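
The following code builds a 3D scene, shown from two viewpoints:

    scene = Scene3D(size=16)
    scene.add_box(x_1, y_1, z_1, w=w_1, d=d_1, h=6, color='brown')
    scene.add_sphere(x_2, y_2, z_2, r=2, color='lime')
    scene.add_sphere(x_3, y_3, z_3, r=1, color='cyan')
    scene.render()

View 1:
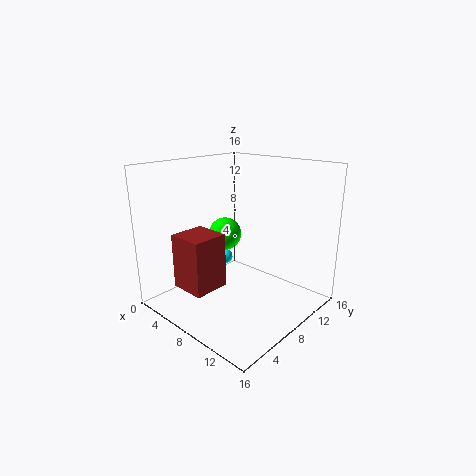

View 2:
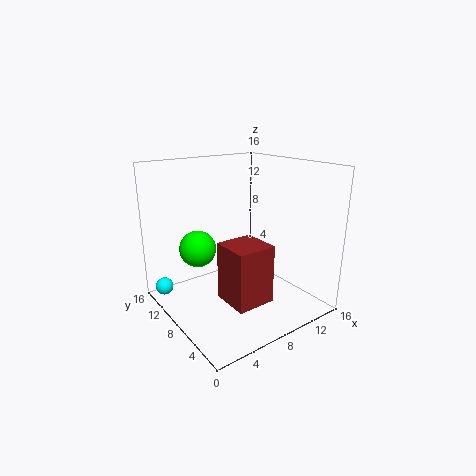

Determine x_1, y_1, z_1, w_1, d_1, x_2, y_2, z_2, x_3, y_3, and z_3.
x_1 = 4, y_1 = 2, z_1 = 3, w_1 = 4, d_1 = 4, x_2 = 4, y_2 = 10, z_2 = 7, x_3 = 1, y_3 = 13, z_3 = 2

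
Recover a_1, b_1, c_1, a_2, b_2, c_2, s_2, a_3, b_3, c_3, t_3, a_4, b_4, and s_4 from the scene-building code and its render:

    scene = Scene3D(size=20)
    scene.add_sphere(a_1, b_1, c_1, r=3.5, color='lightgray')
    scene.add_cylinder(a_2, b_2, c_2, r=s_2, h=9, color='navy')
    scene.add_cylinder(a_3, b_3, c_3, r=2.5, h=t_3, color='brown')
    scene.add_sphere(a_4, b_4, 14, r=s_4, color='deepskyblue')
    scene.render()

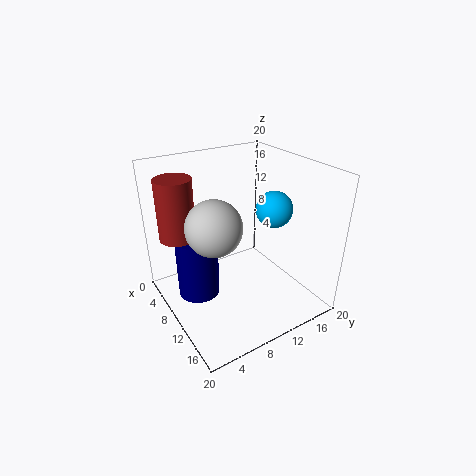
a_1 = 12.5, b_1 = 5, c_1 = 14, a_2 = 7, b_2 = 5, c_2 = 1, s_2 = 3, a_3 = 5.5, b_3 = 3, c_3 = 10, t_3 = 8.5, a_4 = 12, b_4 = 14.5, s_4 = 2.5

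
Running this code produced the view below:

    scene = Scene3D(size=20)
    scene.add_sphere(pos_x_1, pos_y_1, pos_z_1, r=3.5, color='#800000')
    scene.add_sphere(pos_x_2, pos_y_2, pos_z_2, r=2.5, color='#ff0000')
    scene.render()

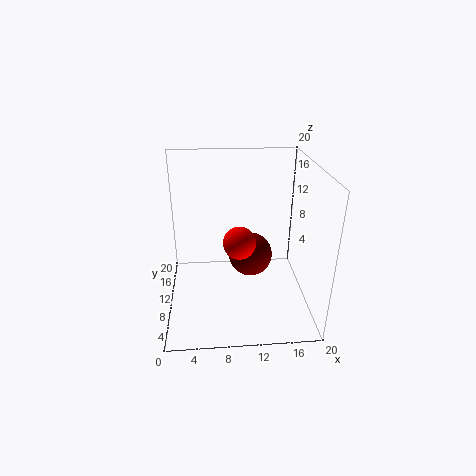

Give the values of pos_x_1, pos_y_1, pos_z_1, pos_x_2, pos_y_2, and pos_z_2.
pos_x_1 = 12.5; pos_y_1 = 15.5; pos_z_1 = 4; pos_x_2 = 10.5; pos_y_2 = 13; pos_z_2 = 7.5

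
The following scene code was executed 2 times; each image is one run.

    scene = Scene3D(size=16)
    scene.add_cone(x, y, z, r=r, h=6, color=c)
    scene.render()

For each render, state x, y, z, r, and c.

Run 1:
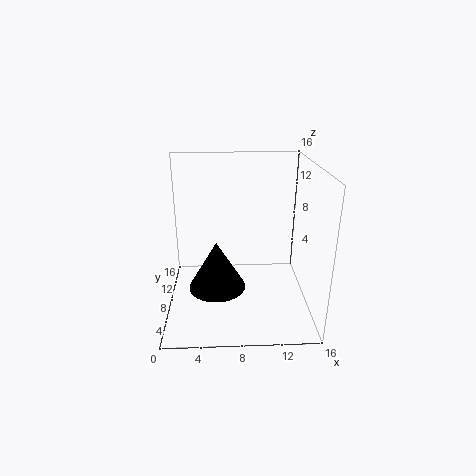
x = 5.5; y = 10; z = 0.5; r = 3.5; c = 'black'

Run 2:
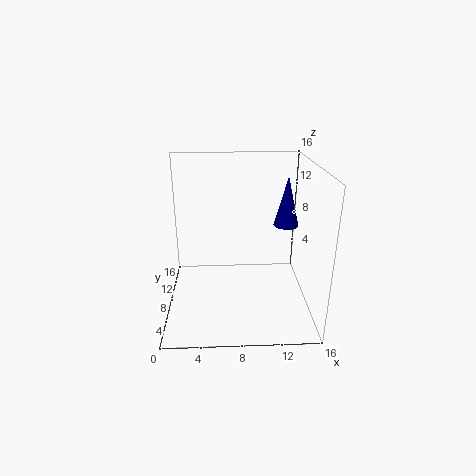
x = 14; y = 11.5; z = 8; r = 1.5; c = 'navy'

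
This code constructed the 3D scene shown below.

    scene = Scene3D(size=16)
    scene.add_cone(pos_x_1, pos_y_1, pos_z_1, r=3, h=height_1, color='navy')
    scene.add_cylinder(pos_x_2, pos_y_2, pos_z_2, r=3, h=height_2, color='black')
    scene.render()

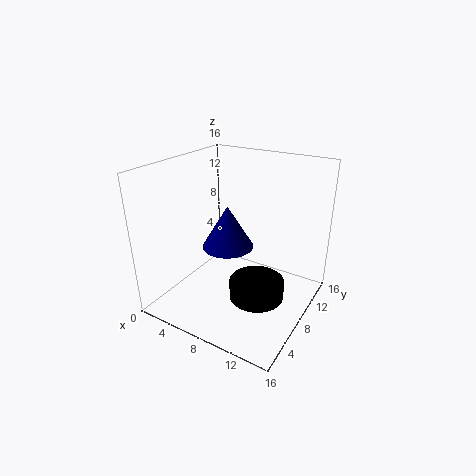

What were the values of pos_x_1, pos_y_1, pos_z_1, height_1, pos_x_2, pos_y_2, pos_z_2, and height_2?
pos_x_1 = 6
pos_y_1 = 9
pos_z_1 = 6
height_1 = 5
pos_x_2 = 11
pos_y_2 = 7
pos_z_2 = 2
height_2 = 2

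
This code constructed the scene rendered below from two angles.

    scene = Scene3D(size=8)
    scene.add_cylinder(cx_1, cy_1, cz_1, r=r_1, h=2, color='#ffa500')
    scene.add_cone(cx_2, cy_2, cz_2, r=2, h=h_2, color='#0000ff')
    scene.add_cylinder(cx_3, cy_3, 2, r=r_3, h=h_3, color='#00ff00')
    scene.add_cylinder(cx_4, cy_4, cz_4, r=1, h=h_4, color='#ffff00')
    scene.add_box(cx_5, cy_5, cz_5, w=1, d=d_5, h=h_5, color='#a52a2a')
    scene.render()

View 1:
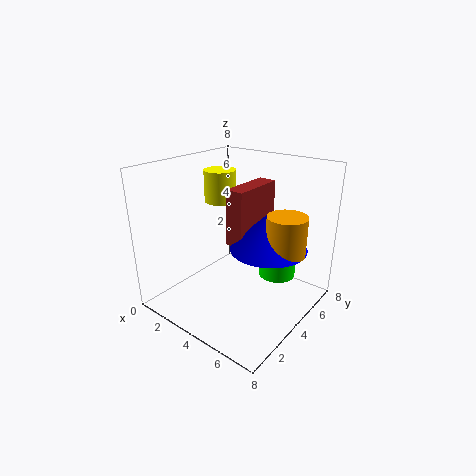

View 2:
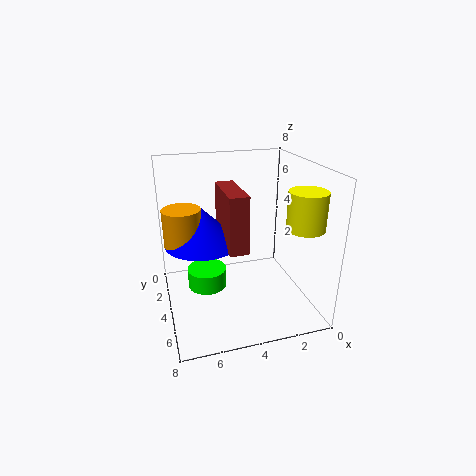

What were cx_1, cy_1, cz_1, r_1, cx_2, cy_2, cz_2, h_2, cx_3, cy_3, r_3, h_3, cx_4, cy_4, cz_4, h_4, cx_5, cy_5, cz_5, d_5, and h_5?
cx_1 = 7
cy_1 = 4
cz_1 = 4
r_1 = 1
cx_2 = 6
cy_2 = 4
cz_2 = 4
h_2 = 2
cx_3 = 6
cy_3 = 5
r_3 = 1
h_3 = 1
cx_4 = 1
cy_4 = 6
cz_4 = 5
h_4 = 2
cx_5 = 4
cy_5 = 3
cz_5 = 4
d_5 = 3
h_5 = 3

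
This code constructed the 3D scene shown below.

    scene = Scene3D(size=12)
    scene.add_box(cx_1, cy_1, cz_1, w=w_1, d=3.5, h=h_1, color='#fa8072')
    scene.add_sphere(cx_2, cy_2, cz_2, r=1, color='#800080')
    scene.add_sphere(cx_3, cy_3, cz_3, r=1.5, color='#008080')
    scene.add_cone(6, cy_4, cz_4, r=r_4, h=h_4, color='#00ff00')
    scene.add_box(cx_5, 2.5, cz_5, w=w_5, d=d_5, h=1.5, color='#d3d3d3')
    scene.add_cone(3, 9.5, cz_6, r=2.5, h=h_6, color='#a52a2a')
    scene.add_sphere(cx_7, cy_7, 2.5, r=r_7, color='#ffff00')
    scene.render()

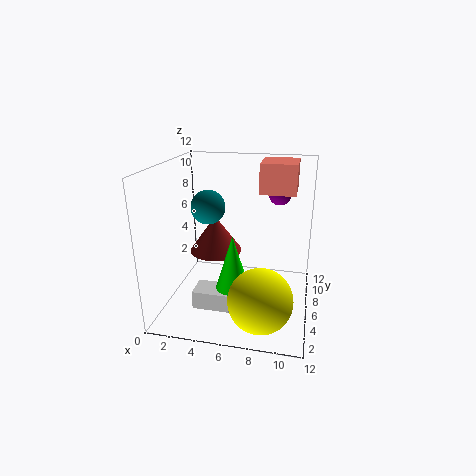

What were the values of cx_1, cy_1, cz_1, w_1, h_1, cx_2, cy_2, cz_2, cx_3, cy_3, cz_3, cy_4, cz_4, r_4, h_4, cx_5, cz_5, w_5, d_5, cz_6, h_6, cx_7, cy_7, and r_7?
cx_1 = 7.5, cy_1 = 7, cz_1 = 9.5, w_1 = 3, h_1 = 2.5, cx_2 = 9, cy_2 = 9.5, cz_2 = 9, cx_3 = 3, cy_3 = 7.5, cz_3 = 8, cy_4 = 4, cz_4 = 2, r_4 = 1.5, h_4 = 5, cx_5 = 3, cz_5 = 1, w_5 = 3, d_5 = 2, cz_6 = 3, h_6 = 3.5, cx_7 = 8.5, cy_7 = 2.5, r_7 = 2.5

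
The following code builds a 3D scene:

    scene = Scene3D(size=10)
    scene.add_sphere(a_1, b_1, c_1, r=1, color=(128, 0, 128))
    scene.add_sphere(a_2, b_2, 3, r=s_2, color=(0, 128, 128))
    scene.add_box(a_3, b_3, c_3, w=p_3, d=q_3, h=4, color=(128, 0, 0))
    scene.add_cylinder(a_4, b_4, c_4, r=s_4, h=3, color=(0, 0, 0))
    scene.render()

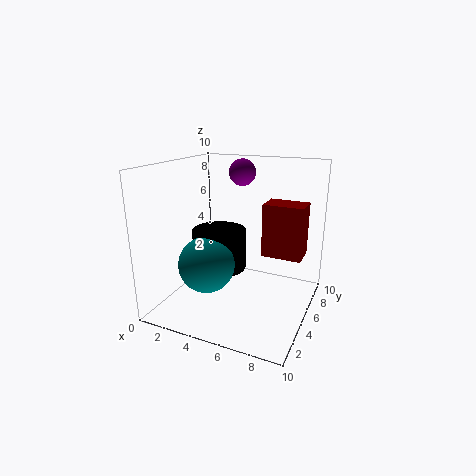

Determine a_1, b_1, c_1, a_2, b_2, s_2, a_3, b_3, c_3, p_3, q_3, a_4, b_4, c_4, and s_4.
a_1 = 4; b_1 = 8; c_1 = 9; a_2 = 3; b_2 = 4; s_2 = 2; a_3 = 6; b_3 = 7; c_3 = 3; p_3 = 3; q_3 = 2; a_4 = 3; b_4 = 6; c_4 = 2; s_4 = 2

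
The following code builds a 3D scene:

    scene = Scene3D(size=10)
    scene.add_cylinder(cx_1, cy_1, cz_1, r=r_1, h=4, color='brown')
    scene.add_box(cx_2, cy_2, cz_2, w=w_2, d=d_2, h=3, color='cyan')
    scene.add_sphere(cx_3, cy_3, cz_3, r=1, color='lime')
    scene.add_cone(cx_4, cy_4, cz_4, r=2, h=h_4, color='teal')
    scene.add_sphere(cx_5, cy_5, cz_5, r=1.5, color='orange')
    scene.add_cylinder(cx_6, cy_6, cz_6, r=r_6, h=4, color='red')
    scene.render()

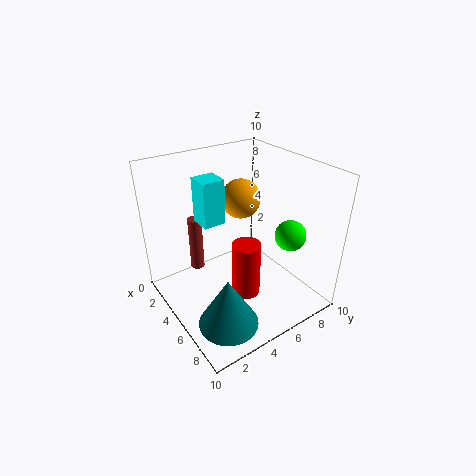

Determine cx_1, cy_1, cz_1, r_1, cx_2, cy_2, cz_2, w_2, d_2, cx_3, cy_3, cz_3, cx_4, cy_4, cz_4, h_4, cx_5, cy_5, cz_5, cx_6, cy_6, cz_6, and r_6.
cx_1 = 2.5, cy_1 = 3, cz_1 = 2, r_1 = 0.5, cx_2 = 3.5, cy_2 = 2.5, cz_2 = 6.5, w_2 = 1.5, d_2 = 1.5, cx_3 = 8, cy_3 = 7, cz_3 = 6, cx_4 = 7.5, cy_4 = 2.5, cz_4 = 0.5, h_4 = 3.5, cx_5 = 2.5, cy_5 = 7, cz_5 = 6.5, cx_6 = 6, cy_6 = 5, cz_6 = 1, r_6 = 1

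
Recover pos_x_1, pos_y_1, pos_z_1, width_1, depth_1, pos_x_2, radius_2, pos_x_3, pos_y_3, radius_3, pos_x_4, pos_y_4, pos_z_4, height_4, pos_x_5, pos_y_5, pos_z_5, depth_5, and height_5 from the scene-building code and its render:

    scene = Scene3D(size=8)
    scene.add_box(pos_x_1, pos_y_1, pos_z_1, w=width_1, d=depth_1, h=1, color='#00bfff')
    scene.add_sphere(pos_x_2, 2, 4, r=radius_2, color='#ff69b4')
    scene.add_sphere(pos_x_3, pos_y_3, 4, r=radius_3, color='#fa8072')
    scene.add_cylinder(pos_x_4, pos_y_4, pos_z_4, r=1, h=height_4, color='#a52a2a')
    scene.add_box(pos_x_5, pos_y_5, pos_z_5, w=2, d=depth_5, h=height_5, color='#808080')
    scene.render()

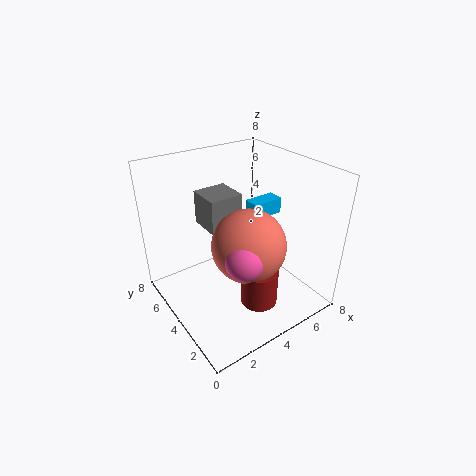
pos_x_1 = 6; pos_y_1 = 5; pos_z_1 = 4; width_1 = 2; depth_1 = 1; pos_x_2 = 3; radius_2 = 1; pos_x_3 = 4; pos_y_3 = 3; radius_3 = 2; pos_x_4 = 4; pos_y_4 = 2; pos_z_4 = 1; height_4 = 2; pos_x_5 = 3; pos_y_5 = 5; pos_z_5 = 4; depth_5 = 2; height_5 = 2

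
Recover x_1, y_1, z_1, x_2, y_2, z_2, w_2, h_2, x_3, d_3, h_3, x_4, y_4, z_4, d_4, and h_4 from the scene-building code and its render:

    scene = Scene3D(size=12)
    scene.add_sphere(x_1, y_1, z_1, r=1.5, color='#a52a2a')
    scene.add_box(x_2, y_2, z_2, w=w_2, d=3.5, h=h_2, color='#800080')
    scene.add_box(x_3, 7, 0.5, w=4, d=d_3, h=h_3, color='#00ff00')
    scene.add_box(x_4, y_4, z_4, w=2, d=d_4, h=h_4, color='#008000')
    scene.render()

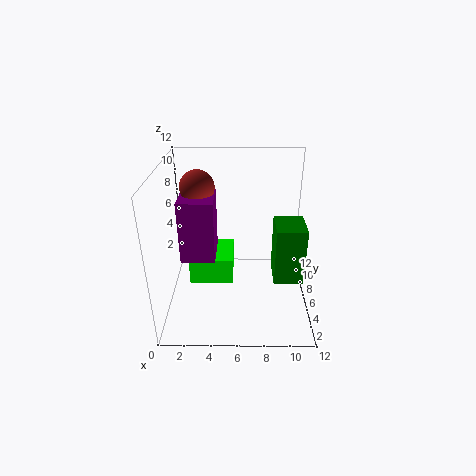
x_1 = 2.5; y_1 = 8.5; z_1 = 9.5; x_2 = 1; y_2 = 6; z_2 = 3.5; w_2 = 3; h_2 = 5.5; x_3 = 1.5; d_3 = 4; h_3 = 2.5; x_4 = 8.5; y_4 = 0.5; z_4 = 5.5; d_4 = 2.5; h_4 = 4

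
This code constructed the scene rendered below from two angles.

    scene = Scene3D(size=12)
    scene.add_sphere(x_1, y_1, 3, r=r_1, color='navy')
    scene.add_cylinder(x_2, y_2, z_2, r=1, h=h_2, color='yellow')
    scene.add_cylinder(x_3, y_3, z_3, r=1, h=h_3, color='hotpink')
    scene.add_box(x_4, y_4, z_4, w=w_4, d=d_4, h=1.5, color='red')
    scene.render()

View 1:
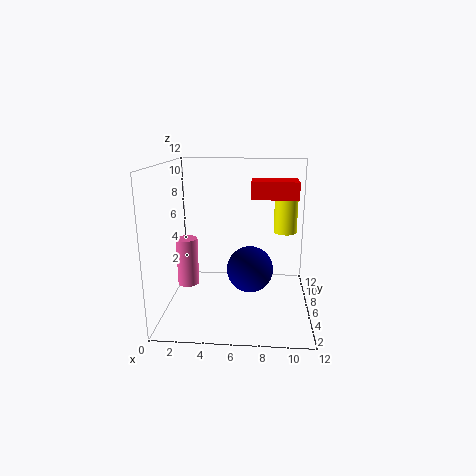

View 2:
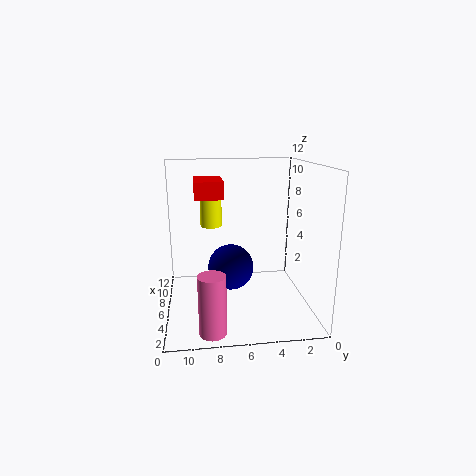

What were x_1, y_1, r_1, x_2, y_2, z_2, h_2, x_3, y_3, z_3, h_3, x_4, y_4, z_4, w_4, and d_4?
x_1 = 7; y_1 = 6.5; r_1 = 2; x_2 = 10; y_2 = 8; z_2 = 6; h_2 = 3; x_3 = 1; y_3 = 8.5; z_3 = 0.5; h_3 = 4.5; x_4 = 7; y_4 = 7; z_4 = 9; w_4 = 4; d_4 = 2.5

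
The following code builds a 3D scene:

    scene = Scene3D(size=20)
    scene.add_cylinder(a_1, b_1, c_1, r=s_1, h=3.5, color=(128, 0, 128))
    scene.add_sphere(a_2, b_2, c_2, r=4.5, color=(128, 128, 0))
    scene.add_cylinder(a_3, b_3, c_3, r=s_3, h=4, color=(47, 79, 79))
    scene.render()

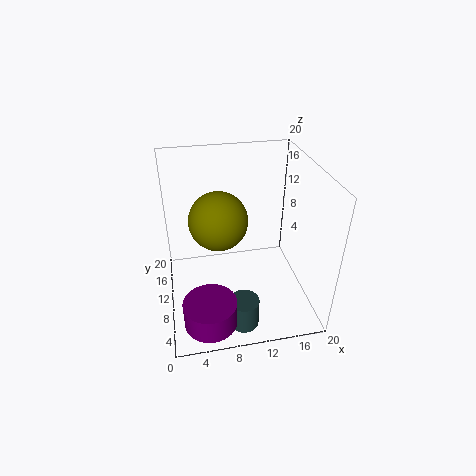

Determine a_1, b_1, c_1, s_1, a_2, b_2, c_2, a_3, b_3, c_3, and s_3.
a_1 = 5
b_1 = 3.5
c_1 = 1.5
s_1 = 3.5
a_2 = 8
b_2 = 15
c_2 = 10
a_3 = 9.5
b_3 = 3.5
c_3 = 0.5
s_3 = 2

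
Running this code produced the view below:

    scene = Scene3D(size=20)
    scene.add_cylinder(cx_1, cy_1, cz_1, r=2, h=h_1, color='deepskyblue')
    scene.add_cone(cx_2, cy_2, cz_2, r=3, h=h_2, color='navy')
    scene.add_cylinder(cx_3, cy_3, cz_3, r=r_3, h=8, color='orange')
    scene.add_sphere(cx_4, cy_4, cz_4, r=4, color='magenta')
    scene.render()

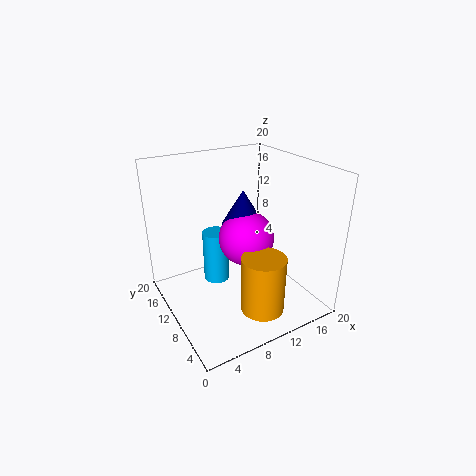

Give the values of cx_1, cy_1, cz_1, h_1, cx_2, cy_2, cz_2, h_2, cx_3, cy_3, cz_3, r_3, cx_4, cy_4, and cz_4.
cx_1 = 9; cy_1 = 15; cz_1 = 1; h_1 = 8; cx_2 = 12; cy_2 = 12; cz_2 = 11; h_2 = 5; cx_3 = 11; cy_3 = 5; cz_3 = 1; r_3 = 3; cx_4 = 12; cy_4 = 11; cz_4 = 9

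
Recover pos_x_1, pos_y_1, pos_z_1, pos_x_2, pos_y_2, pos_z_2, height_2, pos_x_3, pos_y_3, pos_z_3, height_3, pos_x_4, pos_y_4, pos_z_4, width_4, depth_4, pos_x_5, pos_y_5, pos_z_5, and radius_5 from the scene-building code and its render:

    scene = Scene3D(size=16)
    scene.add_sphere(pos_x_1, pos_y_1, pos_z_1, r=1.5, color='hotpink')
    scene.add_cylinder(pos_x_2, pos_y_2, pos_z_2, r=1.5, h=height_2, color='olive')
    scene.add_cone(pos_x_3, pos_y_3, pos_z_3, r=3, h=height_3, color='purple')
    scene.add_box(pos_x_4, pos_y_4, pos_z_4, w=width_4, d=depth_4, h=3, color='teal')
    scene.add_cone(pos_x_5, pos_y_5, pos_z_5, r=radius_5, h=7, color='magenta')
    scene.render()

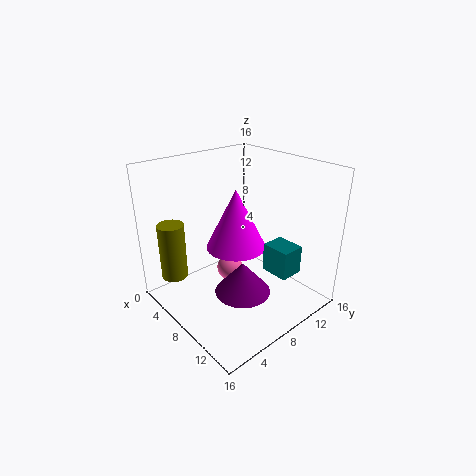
pos_x_1 = 6.5, pos_y_1 = 8, pos_z_1 = 3.5, pos_x_2 = 3, pos_y_2 = 2.5, pos_z_2 = 3, height_2 = 6.5, pos_x_3 = 10.5, pos_y_3 = 6.5, pos_z_3 = 3, height_3 = 3.5, pos_x_4 = 11.5, pos_y_4 = 8.5, pos_z_4 = 5.5, width_4 = 3, depth_4 = 2.5, pos_x_5 = 6.5, pos_y_5 = 9, pos_z_5 = 6, radius_5 = 3.5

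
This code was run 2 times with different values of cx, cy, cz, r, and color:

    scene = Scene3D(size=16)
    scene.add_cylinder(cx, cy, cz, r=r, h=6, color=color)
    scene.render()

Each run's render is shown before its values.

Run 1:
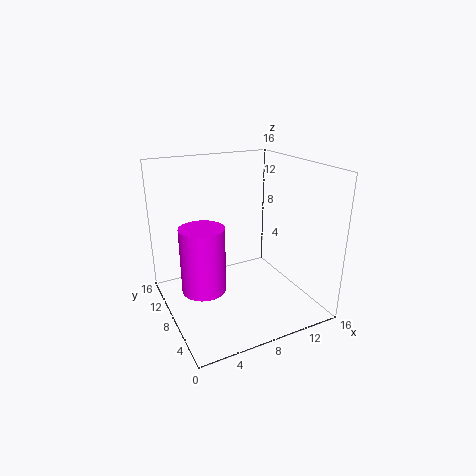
cx = 2; cy = 3; cz = 6; r = 2; color = 'magenta'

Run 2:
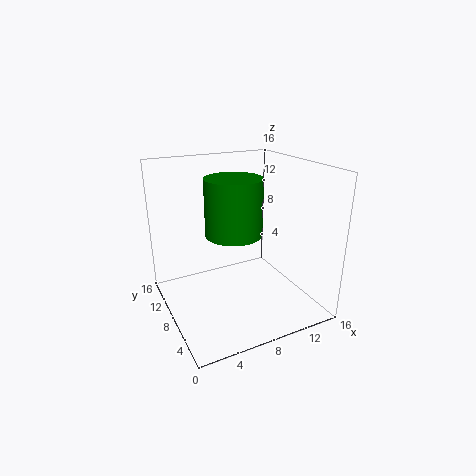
cx = 7; cy = 7; cz = 9; r = 3; color = 'green'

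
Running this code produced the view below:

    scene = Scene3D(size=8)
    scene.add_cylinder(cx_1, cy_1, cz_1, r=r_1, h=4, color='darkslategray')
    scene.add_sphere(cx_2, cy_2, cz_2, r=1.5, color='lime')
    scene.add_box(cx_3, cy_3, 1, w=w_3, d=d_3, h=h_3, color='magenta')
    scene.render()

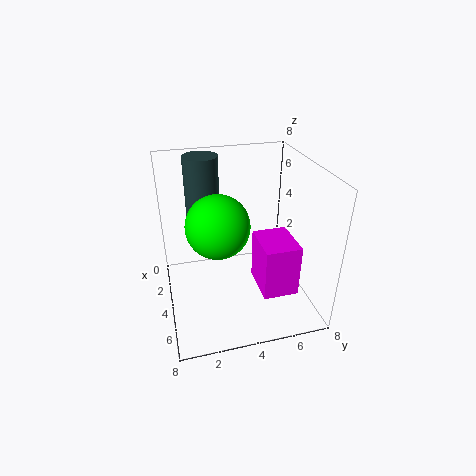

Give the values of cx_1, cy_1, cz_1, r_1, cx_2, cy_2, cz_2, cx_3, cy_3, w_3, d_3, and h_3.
cx_1 = 1.5
cy_1 = 2.5
cz_1 = 4
r_1 = 1
cx_2 = 6
cy_2 = 2.5
cz_2 = 6
cx_3 = 3.5
cy_3 = 5
w_3 = 2.5
d_3 = 2
h_3 = 3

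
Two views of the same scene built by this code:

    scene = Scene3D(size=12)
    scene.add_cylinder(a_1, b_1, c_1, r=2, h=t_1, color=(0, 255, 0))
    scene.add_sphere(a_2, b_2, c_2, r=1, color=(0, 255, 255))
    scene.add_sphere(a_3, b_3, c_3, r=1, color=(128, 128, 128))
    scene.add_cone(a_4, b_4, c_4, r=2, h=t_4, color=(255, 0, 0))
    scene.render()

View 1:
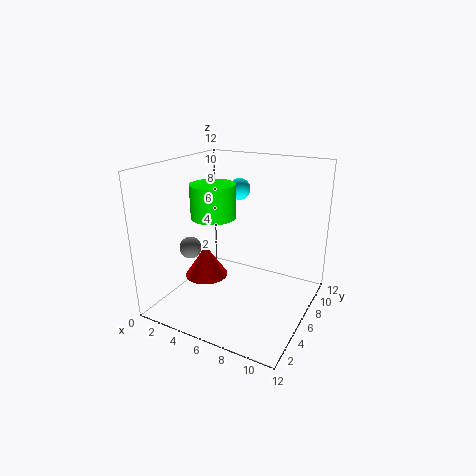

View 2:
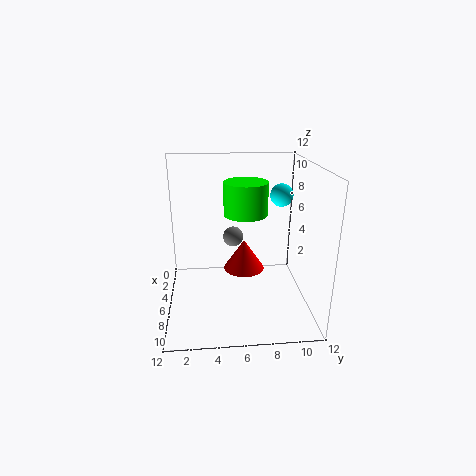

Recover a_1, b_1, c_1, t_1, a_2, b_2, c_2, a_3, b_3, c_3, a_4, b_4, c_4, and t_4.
a_1 = 3, b_1 = 7, c_1 = 7, t_1 = 3, a_2 = 4, b_2 = 10, c_2 = 9, a_3 = 1, b_3 = 6, c_3 = 4, a_4 = 2, b_4 = 7, c_4 = 1, t_4 = 3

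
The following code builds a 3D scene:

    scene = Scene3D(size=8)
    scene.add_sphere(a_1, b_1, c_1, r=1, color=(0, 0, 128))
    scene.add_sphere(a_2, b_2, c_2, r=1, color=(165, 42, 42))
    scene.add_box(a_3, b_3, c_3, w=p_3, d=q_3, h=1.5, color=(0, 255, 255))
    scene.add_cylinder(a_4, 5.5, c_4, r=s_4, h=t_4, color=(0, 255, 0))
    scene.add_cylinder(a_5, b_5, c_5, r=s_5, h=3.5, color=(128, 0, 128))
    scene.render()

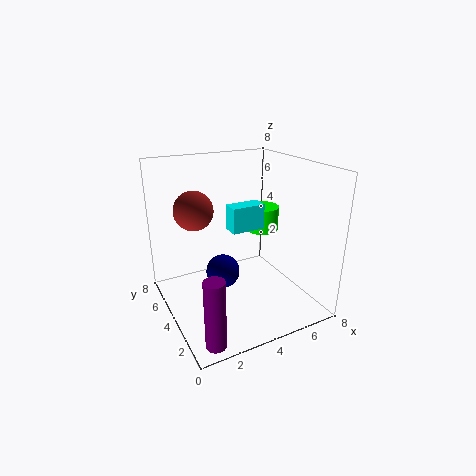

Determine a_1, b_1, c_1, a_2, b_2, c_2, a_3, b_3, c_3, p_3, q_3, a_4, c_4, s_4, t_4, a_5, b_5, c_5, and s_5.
a_1 = 3.5; b_1 = 5; c_1 = 1.5; a_2 = 1.5; b_2 = 4; c_2 = 6; a_3 = 4; b_3 = 4.5; c_3 = 4; p_3 = 2; q_3 = 1; a_4 = 6.5; c_4 = 3.5; s_4 = 1; t_4 = 1.5; a_5 = 1; b_5 = 0.5; c_5 = 0.5; s_5 = 0.5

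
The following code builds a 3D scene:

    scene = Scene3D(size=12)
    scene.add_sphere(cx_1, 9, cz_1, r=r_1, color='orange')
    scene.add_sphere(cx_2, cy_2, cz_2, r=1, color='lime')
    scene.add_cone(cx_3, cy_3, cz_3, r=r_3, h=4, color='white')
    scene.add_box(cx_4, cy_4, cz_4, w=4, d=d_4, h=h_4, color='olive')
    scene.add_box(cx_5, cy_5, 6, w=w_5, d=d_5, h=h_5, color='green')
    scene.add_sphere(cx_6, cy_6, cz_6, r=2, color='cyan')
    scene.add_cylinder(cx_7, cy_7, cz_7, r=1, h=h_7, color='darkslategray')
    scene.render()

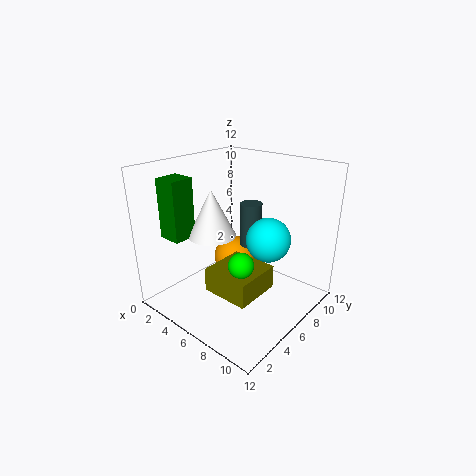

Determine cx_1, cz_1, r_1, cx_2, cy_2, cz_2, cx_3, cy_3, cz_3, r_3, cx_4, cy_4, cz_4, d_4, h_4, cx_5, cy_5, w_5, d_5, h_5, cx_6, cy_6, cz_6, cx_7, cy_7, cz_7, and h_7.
cx_1 = 3, cz_1 = 2, r_1 = 2, cx_2 = 8, cy_2 = 4, cz_2 = 5, cx_3 = 4, cy_3 = 5, cz_3 = 6, r_3 = 2, cx_4 = 5, cy_4 = 3, cz_4 = 2, d_4 = 4, h_4 = 2, cx_5 = 1, cy_5 = 2, w_5 = 2, d_5 = 2, h_5 = 5, cx_6 = 7, cy_6 = 9, cz_6 = 5, cx_7 = 5, cy_7 = 9, cz_7 = 4, h_7 = 4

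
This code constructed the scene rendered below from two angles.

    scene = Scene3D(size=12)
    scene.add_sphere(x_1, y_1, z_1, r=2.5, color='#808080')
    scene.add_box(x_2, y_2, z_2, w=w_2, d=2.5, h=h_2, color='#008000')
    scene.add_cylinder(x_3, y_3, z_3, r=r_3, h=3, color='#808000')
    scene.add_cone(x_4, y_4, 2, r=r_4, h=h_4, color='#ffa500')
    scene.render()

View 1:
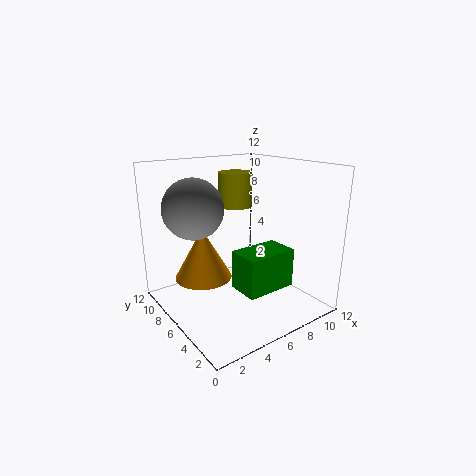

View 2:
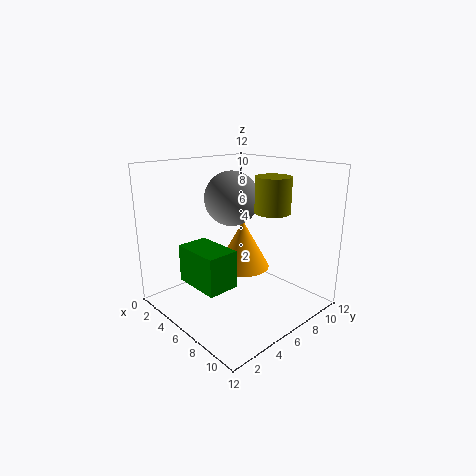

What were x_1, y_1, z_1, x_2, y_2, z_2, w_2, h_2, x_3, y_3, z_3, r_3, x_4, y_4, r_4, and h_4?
x_1 = 3, y_1 = 8, z_1 = 8.5, x_2 = 4, y_2 = 1.5, z_2 = 3, w_2 = 4, h_2 = 3, x_3 = 7.5, y_3 = 8.5, z_3 = 8, r_3 = 1.5, x_4 = 4, y_4 = 8.5, r_4 = 2.5, h_4 = 4.5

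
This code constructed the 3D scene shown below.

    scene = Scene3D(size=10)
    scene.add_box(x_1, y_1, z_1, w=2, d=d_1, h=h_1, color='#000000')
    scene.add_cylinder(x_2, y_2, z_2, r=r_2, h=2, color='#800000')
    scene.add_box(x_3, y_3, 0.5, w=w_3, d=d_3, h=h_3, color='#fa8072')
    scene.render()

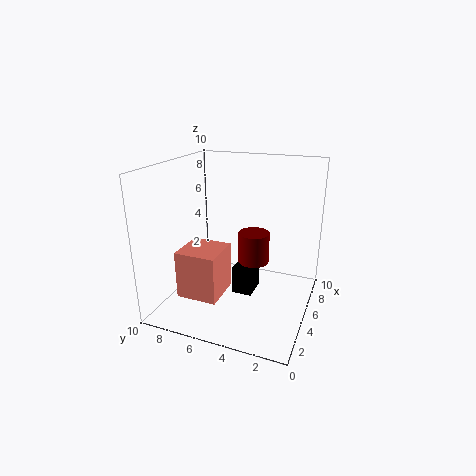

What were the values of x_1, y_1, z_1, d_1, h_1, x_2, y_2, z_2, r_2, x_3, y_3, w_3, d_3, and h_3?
x_1 = 5, y_1 = 4, z_1 = 0.5, d_1 = 1.5, h_1 = 2, x_2 = 4, y_2 = 3.5, z_2 = 4, r_2 = 1, x_3 = 3, y_3 = 6, w_3 = 3, d_3 = 3, h_3 = 3.5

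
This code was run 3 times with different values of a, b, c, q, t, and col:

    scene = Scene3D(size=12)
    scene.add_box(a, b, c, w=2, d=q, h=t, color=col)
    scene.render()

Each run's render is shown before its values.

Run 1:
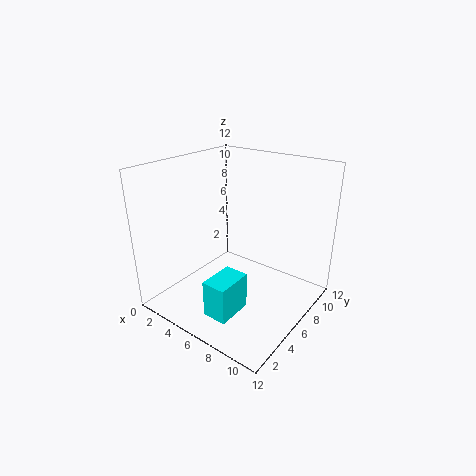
a = 6, b = 1.5, c = 1, q = 3, t = 3, col = 'cyan'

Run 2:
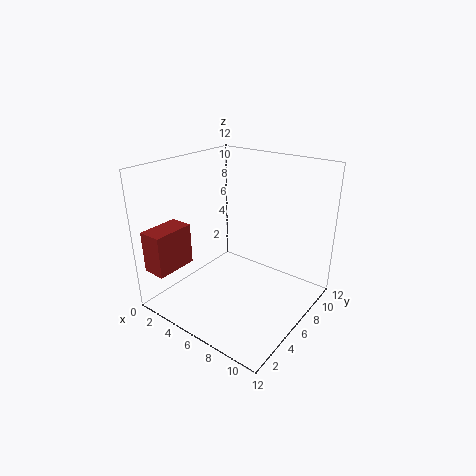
a = 0.5, b = 0.5, c = 3.5, q = 3.5, t = 3.5, col = 'brown'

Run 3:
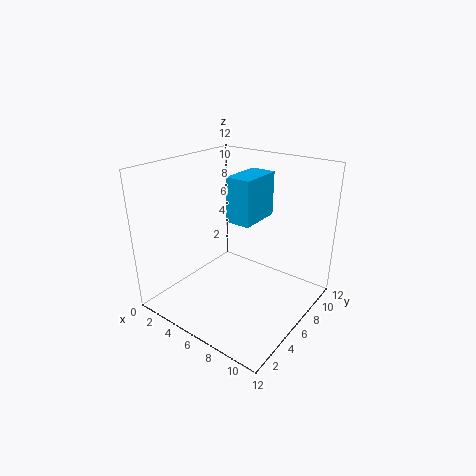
a = 6, b = 4.5, c = 8, q = 3.5, t = 3.5, col = 'deepskyblue'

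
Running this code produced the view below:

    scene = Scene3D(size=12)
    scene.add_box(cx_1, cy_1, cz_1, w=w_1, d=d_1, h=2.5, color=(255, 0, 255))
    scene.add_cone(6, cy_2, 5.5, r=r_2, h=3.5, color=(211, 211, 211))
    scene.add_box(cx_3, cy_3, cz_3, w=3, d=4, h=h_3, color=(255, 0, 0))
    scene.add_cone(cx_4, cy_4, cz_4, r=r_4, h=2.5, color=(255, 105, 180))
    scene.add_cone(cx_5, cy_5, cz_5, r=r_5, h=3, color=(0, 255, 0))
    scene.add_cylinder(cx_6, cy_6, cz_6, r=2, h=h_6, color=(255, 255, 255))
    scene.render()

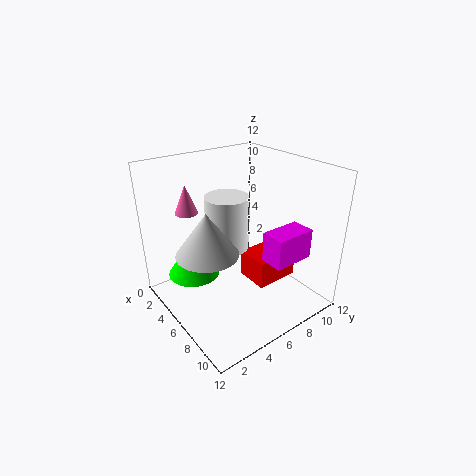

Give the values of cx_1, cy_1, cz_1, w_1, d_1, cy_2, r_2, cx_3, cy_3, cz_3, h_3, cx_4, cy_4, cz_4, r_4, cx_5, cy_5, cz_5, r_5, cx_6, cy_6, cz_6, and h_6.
cx_1 = 8, cy_1 = 7, cz_1 = 4.5, w_1 = 2, d_1 = 3.5, cy_2 = 3, r_2 = 2.5, cx_3 = 4.5, cy_3 = 7.5, cz_3 = 1, h_3 = 2.5, cx_4 = 2, cy_4 = 3.5, cz_4 = 7.5, r_4 = 1, cx_5 = 5.5, cy_5 = 2, cz_5 = 4, r_5 = 2, cx_6 = 3, cy_6 = 7, cz_6 = 3.5, h_6 = 5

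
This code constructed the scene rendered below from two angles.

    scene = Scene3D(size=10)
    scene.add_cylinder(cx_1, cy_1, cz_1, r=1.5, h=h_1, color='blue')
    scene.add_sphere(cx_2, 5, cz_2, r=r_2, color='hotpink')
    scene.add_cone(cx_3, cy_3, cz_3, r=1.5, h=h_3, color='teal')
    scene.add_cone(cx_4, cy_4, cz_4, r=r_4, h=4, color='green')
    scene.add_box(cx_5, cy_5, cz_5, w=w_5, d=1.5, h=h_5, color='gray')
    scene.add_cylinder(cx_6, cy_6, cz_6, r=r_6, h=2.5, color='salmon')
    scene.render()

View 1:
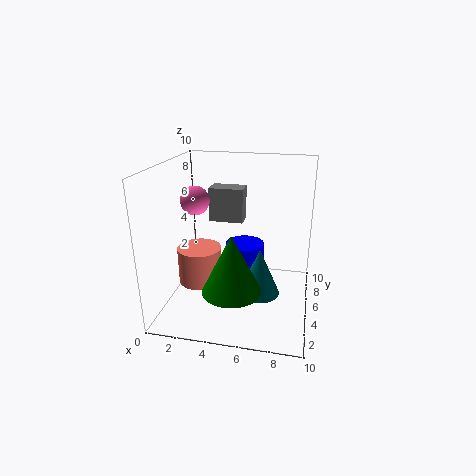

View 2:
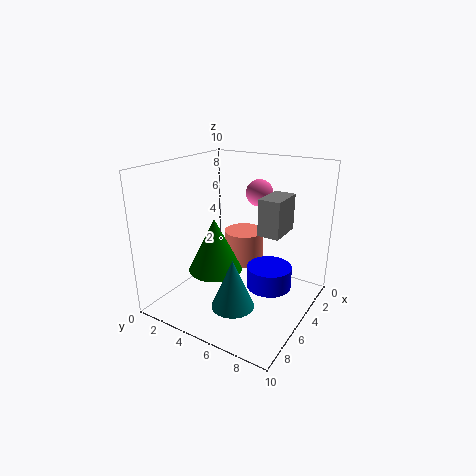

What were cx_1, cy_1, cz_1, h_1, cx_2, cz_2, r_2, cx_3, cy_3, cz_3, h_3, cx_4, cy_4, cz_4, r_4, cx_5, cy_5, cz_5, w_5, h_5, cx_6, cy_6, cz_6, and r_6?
cx_1 = 5; cy_1 = 7.5; cz_1 = 2; h_1 = 1.5; cx_2 = 2; cz_2 = 7.5; r_2 = 1; cx_3 = 6.5; cy_3 = 5.5; cz_3 = 0.5; h_3 = 3.5; cx_4 = 5; cy_4 = 3; cz_4 = 2; r_4 = 2; cx_5 = 2.5; cy_5 = 6.5; cz_5 = 5.5; w_5 = 2.5; h_5 = 2.5; cx_6 = 2.5; cy_6 = 4; cz_6 = 2; r_6 = 1.5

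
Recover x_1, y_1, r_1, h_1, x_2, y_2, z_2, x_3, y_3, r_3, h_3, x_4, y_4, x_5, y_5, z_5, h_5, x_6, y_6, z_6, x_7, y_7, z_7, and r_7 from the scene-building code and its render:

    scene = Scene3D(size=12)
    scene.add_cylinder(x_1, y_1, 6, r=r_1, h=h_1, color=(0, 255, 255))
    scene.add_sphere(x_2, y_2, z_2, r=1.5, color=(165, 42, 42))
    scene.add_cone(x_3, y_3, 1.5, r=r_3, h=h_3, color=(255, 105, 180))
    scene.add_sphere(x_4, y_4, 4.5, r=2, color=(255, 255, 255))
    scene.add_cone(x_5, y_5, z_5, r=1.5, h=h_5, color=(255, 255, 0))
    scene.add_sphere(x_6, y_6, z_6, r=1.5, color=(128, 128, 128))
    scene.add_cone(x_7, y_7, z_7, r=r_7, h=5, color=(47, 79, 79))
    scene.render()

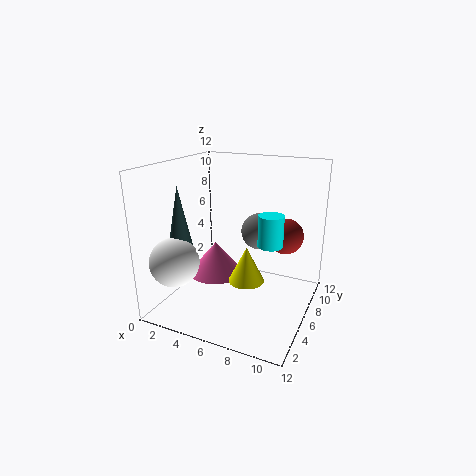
x_1 = 9, y_1 = 5.5, r_1 = 1, h_1 = 2.5, x_2 = 9.5, y_2 = 8, z_2 = 6, x_3 = 3, y_3 = 7.5, r_3 = 2.5, h_3 = 3, x_4 = 2, y_4 = 2.5, x_5 = 7, y_5 = 5.5, z_5 = 2.5, h_5 = 3, x_6 = 7.5, y_6 = 7, z_6 = 6.5, x_7 = 2, y_7 = 3.5, z_7 = 5.5, r_7 = 1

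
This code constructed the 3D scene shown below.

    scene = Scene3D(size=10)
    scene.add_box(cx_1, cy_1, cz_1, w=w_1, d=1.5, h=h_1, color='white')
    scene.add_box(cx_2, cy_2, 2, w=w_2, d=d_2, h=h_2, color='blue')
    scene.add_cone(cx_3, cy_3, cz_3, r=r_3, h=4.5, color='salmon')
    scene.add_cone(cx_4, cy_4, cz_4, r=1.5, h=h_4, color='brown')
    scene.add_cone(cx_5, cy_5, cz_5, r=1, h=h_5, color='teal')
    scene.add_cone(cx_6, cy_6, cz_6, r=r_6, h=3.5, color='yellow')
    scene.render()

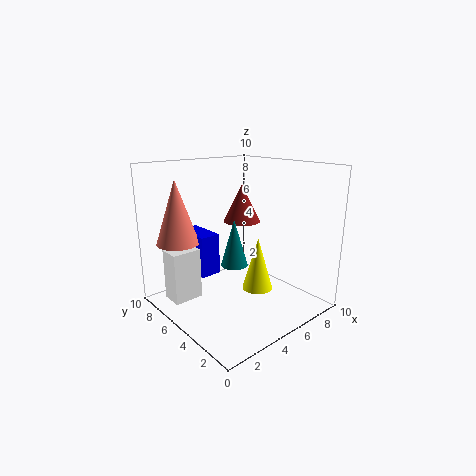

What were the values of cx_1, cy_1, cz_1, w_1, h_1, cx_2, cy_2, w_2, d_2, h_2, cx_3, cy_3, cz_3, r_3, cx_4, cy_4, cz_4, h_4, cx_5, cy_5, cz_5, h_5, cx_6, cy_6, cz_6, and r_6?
cx_1 = 0.5; cy_1 = 6; cz_1 = 1; w_1 = 2; h_1 = 3.5; cx_2 = 3; cy_2 = 6.5; w_2 = 1.5; d_2 = 3; h_2 = 3; cx_3 = 2; cy_3 = 8; cz_3 = 4.5; r_3 = 1.5; cx_4 = 8; cy_4 = 8; cz_4 = 5; h_4 = 3; cx_5 = 5.5; cy_5 = 6; cz_5 = 2.5; h_5 = 3.5; cx_6 = 5; cy_6 = 3; cz_6 = 2; r_6 = 1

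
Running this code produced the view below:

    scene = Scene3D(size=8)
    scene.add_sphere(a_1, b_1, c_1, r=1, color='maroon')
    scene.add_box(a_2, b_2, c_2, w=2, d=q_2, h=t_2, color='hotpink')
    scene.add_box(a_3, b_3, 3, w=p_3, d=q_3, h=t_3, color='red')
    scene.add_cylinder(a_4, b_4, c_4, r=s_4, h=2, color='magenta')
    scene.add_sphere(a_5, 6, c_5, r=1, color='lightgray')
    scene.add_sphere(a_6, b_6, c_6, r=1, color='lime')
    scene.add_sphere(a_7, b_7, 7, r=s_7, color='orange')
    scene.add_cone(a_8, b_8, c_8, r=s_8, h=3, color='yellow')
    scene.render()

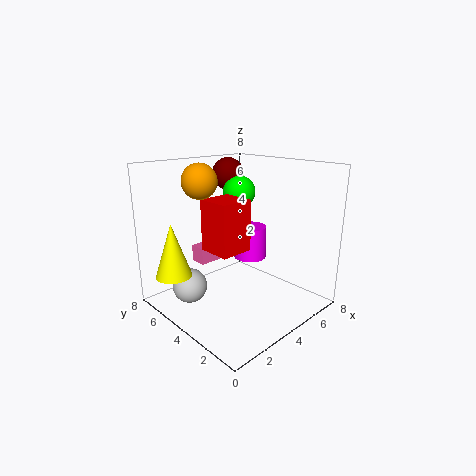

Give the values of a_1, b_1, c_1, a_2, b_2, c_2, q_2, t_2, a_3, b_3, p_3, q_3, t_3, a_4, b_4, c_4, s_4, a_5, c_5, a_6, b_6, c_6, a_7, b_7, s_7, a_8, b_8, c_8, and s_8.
a_1 = 6; b_1 = 7; c_1 = 7; a_2 = 3; b_2 = 6; c_2 = 2; q_2 = 1; t_2 = 1; a_3 = 3; b_3 = 4; p_3 = 2; q_3 = 2; t_3 = 3; a_4 = 6; b_4 = 5; c_4 = 2; s_4 = 1; a_5 = 2; c_5 = 1; a_6 = 6; b_6 = 6; c_6 = 6; a_7 = 3; b_7 = 6; s_7 = 1; a_8 = 1; b_8 = 6; c_8 = 2; s_8 = 1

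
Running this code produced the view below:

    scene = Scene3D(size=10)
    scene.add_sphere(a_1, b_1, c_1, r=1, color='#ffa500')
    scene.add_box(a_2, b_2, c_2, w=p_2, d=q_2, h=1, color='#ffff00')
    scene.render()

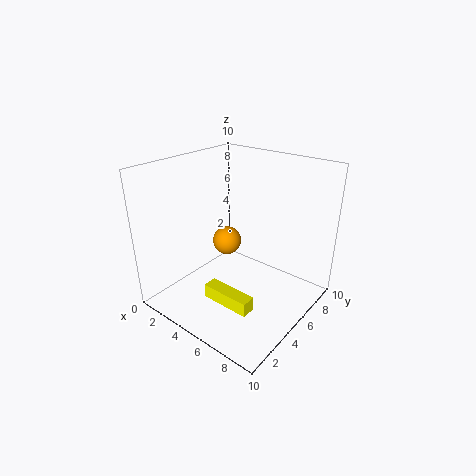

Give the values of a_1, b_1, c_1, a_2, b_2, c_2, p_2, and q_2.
a_1 = 4; b_1 = 5; c_1 = 4.5; a_2 = 4; b_2 = 2.5; c_2 = 1; p_2 = 3.5; q_2 = 1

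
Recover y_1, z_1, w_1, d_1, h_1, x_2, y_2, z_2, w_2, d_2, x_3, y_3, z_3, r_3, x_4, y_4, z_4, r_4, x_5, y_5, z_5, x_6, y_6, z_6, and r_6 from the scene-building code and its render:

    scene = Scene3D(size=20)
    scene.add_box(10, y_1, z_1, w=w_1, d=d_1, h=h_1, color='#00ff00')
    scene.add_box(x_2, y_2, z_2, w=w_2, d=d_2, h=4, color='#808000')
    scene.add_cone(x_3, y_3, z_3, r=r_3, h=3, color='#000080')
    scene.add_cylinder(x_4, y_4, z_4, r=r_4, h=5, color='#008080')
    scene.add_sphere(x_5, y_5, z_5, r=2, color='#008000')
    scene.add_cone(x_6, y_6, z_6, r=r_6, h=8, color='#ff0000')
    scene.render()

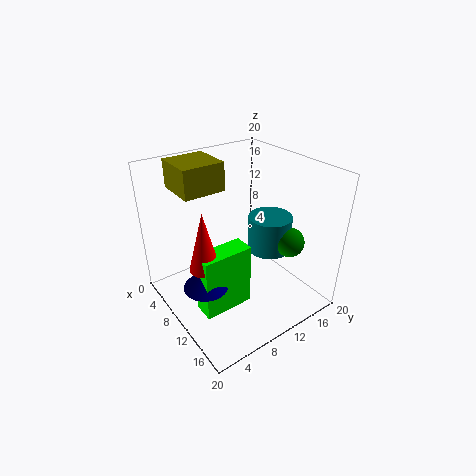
y_1 = 3, z_1 = 1, w_1 = 3, d_1 = 7, h_1 = 9, x_2 = 1, y_2 = 4, z_2 = 16, w_2 = 6, d_2 = 6, x_3 = 11, y_3 = 4, z_3 = 5, r_3 = 3, x_4 = 12, y_4 = 14, z_4 = 8, r_4 = 3, x_5 = 15, y_5 = 15, z_5 = 10, x_6 = 11, y_6 = 4, z_6 = 8, r_6 = 2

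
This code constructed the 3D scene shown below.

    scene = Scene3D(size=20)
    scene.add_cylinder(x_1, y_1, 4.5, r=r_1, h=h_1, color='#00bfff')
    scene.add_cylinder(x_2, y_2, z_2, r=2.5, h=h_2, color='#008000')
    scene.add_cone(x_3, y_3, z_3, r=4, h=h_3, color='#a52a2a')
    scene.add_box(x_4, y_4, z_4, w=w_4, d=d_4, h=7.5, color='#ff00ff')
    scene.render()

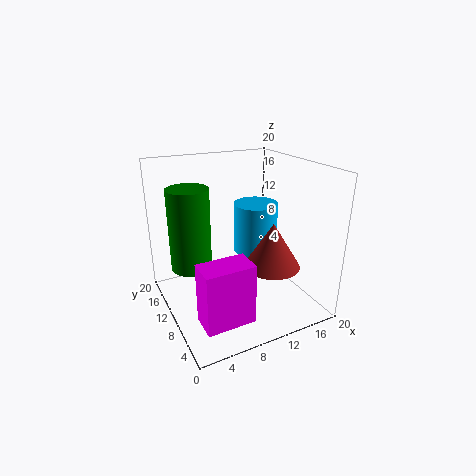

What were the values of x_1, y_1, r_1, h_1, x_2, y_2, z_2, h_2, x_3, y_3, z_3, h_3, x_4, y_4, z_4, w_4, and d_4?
x_1 = 16; y_1 = 15.5; r_1 = 3.5; h_1 = 8; x_2 = 2.5; y_2 = 8; z_2 = 8.5; h_2 = 10; x_3 = 14.5; y_3 = 8; z_3 = 5.5; h_3 = 6.5; x_4 = 1.5; y_4 = 0.5; z_4 = 3.5; w_4 = 6; d_4 = 3.5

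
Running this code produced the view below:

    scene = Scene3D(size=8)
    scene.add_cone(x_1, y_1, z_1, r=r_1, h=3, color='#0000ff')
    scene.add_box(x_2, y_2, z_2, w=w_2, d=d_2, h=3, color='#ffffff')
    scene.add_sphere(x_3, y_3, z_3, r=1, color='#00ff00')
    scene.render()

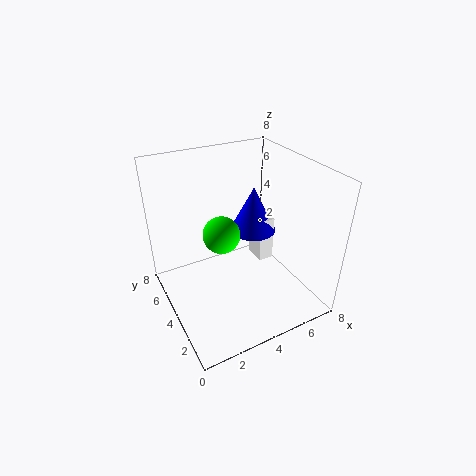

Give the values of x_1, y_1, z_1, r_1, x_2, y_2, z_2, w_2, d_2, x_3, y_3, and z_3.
x_1 = 6.5, y_1 = 6.5, z_1 = 2.5, r_1 = 1.5, x_2 = 6.5, y_2 = 5.5, z_2 = 0.5, w_2 = 1, d_2 = 1.5, x_3 = 3, y_3 = 4, z_3 = 4.5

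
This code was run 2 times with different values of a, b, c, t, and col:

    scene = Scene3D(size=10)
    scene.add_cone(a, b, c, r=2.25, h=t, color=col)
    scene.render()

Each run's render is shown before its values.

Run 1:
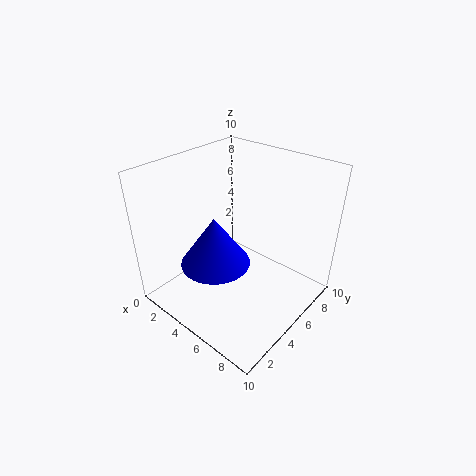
a = 5
b = 2.75
c = 4.25
t = 3.25
col = 'blue'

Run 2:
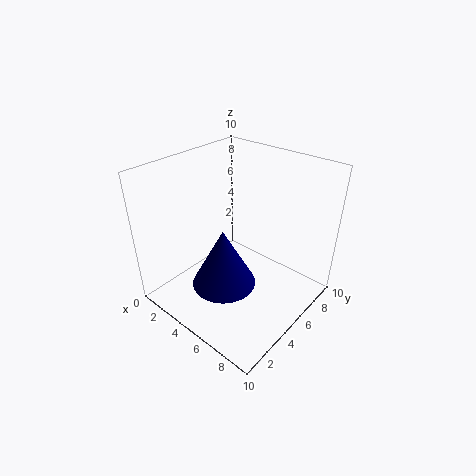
a = 4.75
b = 3.75
c = 1.75
t = 4.25
col = 'navy'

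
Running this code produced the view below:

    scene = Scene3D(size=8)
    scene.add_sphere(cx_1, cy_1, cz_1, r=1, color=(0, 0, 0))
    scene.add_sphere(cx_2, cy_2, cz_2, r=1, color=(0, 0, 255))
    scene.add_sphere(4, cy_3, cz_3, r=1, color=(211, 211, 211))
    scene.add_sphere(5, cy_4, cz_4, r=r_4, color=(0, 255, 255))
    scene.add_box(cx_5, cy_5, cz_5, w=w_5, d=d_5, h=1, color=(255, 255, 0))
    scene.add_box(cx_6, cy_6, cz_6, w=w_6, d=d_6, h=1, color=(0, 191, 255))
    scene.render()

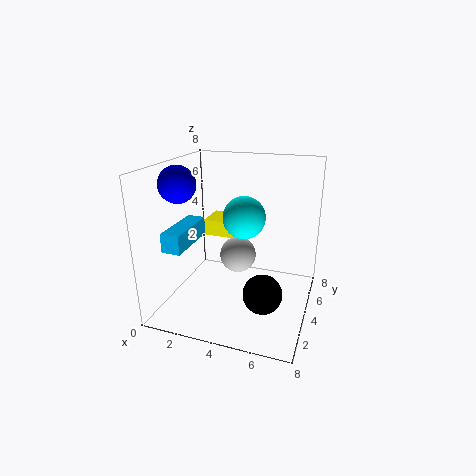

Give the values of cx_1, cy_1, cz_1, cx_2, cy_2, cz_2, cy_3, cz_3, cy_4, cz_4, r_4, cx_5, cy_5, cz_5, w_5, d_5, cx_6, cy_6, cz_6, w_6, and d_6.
cx_1 = 6, cy_1 = 2, cz_1 = 2, cx_2 = 1, cy_2 = 3, cz_2 = 7, cy_3 = 4, cz_3 = 3, cy_4 = 2, cz_4 = 6, r_4 = 1, cx_5 = 1, cy_5 = 6, cz_5 = 3, w_5 = 2, d_5 = 2, cx_6 = 1, cy_6 = 1, cz_6 = 4, w_6 = 1, d_6 = 3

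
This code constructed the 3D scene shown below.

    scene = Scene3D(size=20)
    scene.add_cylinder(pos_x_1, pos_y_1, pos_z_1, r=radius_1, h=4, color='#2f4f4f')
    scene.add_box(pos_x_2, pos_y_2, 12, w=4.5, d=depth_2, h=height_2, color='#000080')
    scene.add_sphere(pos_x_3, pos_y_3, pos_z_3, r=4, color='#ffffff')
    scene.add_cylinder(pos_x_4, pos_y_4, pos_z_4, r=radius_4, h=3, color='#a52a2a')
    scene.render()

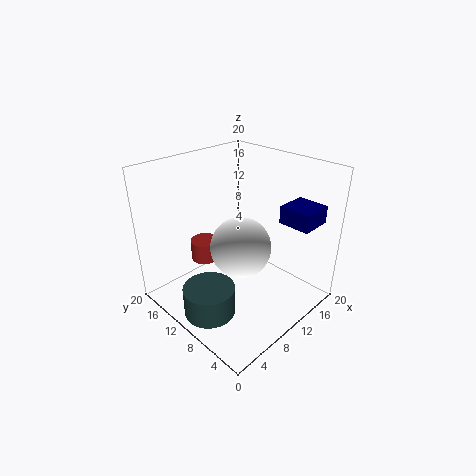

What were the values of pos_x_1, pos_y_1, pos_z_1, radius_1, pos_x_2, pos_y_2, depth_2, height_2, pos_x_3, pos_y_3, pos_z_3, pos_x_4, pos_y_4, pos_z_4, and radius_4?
pos_x_1 = 4; pos_y_1 = 9.5; pos_z_1 = 1; radius_1 = 3.5; pos_x_2 = 14.5; pos_y_2 = 2; depth_2 = 4.5; height_2 = 2.5; pos_x_3 = 8.5; pos_y_3 = 8; pos_z_3 = 10; pos_x_4 = 8; pos_y_4 = 15; pos_z_4 = 5.5; radius_4 = 2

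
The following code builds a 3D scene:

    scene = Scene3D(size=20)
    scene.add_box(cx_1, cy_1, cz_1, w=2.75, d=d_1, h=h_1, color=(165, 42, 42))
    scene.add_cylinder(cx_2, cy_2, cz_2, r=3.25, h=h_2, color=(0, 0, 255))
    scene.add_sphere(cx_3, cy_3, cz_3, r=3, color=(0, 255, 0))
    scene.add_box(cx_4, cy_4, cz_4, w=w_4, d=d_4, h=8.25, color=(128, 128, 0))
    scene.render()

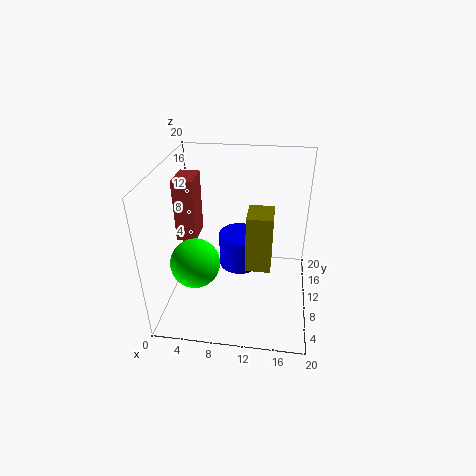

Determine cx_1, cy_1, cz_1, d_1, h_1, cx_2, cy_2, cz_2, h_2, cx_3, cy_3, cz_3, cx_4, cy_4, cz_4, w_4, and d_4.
cx_1 = 1.5
cy_1 = 9
cz_1 = 9.5
d_1 = 4.25
h_1 = 8.75
cx_2 = 9.5
cy_2 = 15.25
cz_2 = 2
h_2 = 5.5
cx_3 = 5.75
cy_3 = 3.25
cz_3 = 10.25
cx_4 = 11.25
cy_4 = 8.25
cz_4 = 5.75
w_4 = 3.5
d_4 = 4.25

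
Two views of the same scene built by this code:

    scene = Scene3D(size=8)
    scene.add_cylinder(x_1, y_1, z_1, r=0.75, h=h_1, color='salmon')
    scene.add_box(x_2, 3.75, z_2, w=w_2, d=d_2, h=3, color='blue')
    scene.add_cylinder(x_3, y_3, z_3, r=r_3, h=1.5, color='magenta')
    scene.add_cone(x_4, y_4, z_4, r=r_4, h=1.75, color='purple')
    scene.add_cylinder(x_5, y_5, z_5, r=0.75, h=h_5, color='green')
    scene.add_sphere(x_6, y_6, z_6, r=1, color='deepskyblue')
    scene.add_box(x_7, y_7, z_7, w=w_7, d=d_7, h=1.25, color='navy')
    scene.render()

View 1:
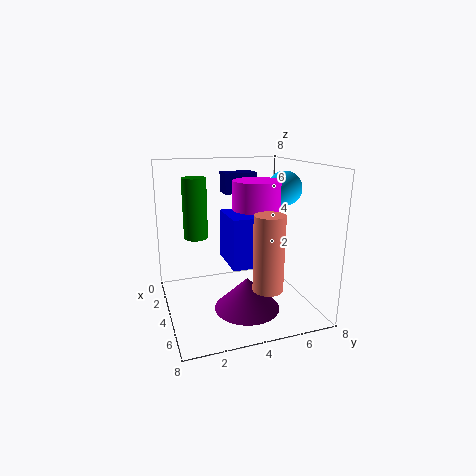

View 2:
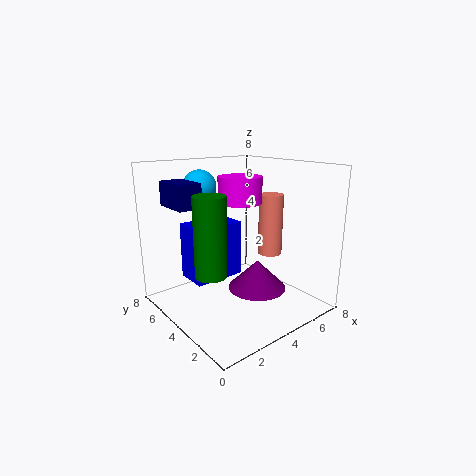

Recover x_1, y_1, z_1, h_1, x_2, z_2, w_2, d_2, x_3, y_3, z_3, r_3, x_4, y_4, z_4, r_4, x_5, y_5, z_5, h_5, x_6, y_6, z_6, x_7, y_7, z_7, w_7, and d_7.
x_1 = 7, y_1 = 4.5, z_1 = 2.25, h_1 = 3.75, x_2 = 1.25, z_2 = 2, w_2 = 2.75, d_2 = 1.75, x_3 = 4.75, y_3 = 4.75, z_3 = 5.75, r_3 = 1.25, x_4 = 5.5, y_4 = 4, z_4 = 0.5, r_4 = 1.75, x_5 = 1, y_5 = 2.25, z_5 = 3.25, h_5 = 3.75, x_6 = 3.5, y_6 = 7, z_6 = 6.5, x_7 = 0.5, y_7 = 4, z_7 = 6, w_7 = 1.25, d_7 = 2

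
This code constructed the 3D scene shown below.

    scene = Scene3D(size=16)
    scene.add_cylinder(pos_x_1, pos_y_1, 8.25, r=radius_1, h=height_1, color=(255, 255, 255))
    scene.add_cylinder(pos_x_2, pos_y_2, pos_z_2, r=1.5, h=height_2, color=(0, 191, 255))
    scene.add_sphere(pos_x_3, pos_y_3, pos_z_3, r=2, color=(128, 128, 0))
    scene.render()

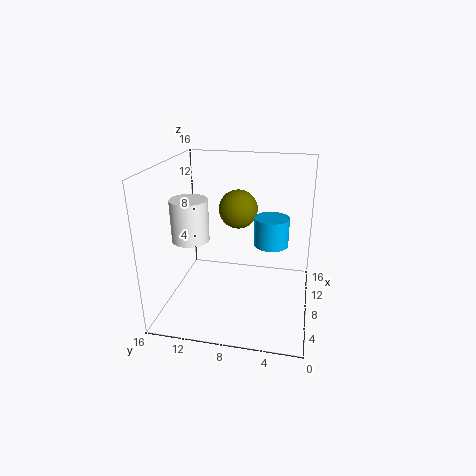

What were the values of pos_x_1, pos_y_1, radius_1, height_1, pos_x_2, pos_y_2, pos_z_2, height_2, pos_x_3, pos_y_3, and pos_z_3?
pos_x_1 = 6; pos_y_1 = 12.75; radius_1 = 2; height_1 = 4.5; pos_x_2 = 2; pos_y_2 = 3.75; pos_z_2 = 10.5; height_2 = 2.5; pos_x_3 = 7; pos_y_3 = 7.75; pos_z_3 = 11.75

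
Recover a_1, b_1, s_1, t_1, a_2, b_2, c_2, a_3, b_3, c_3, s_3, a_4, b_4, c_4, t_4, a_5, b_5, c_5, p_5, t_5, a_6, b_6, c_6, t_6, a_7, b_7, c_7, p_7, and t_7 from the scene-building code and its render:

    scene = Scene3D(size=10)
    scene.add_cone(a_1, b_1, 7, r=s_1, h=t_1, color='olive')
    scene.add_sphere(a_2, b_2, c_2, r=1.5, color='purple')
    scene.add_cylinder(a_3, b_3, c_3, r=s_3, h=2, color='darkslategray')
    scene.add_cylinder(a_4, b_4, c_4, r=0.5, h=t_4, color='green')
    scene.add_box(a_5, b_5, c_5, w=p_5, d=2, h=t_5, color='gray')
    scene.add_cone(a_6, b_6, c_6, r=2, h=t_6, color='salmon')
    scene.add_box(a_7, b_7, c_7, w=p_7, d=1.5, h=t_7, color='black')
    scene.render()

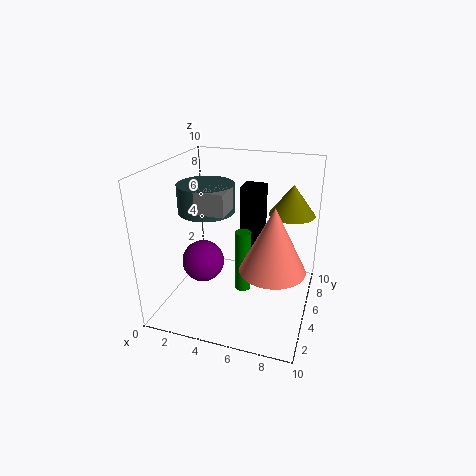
a_1 = 8.5, b_1 = 5.5, s_1 = 1.5, t_1 = 2, a_2 = 2.5, b_2 = 4.5, c_2 = 3, a_3 = 2.5, b_3 = 5.5, c_3 = 6.5, s_3 = 2, a_4 = 6, b_4 = 3, c_4 = 2.5, t_4 = 4, a_5 = 2.5, b_5 = 3.5, c_5 = 7, p_5 = 2, t_5 = 1.5, a_6 = 8, b_6 = 2.5, c_6 = 4.5, t_6 = 4, a_7 = 5, b_7 = 5.5, c_7 = 4, p_7 = 1.5, t_7 = 4.5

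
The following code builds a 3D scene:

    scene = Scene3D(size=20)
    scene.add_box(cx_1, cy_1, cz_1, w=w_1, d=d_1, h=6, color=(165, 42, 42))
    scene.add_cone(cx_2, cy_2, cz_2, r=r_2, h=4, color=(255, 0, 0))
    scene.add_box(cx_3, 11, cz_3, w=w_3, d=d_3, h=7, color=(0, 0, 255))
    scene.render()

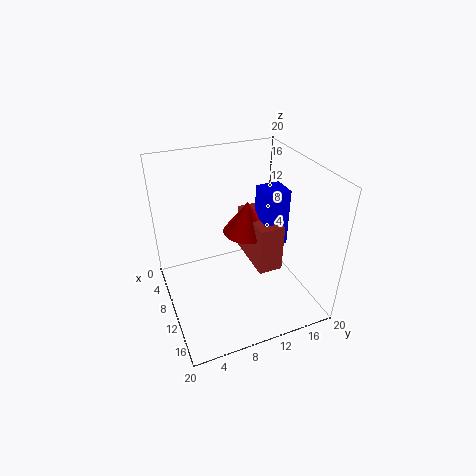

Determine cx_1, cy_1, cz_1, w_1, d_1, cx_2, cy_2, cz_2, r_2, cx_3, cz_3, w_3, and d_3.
cx_1 = 10; cy_1 = 10; cz_1 = 9; w_1 = 7; d_1 = 3; cx_2 = 13; cy_2 = 10; cz_2 = 13; r_2 = 3; cx_3 = 13; cz_3 = 12; w_3 = 3; d_3 = 3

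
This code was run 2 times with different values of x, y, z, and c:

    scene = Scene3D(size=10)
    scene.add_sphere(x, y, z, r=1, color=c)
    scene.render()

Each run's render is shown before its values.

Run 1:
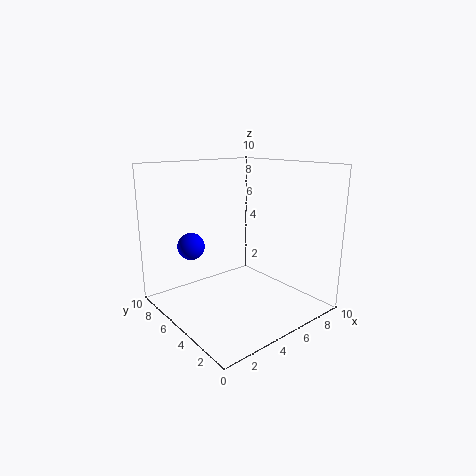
x = 3, y = 8, z = 4, c = 'blue'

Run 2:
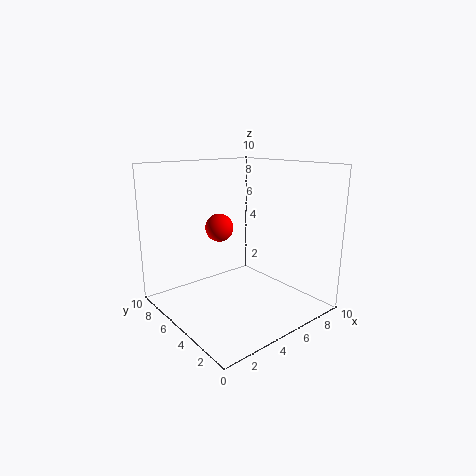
x = 4.5, y = 6.5, z = 5.5, c = 'red'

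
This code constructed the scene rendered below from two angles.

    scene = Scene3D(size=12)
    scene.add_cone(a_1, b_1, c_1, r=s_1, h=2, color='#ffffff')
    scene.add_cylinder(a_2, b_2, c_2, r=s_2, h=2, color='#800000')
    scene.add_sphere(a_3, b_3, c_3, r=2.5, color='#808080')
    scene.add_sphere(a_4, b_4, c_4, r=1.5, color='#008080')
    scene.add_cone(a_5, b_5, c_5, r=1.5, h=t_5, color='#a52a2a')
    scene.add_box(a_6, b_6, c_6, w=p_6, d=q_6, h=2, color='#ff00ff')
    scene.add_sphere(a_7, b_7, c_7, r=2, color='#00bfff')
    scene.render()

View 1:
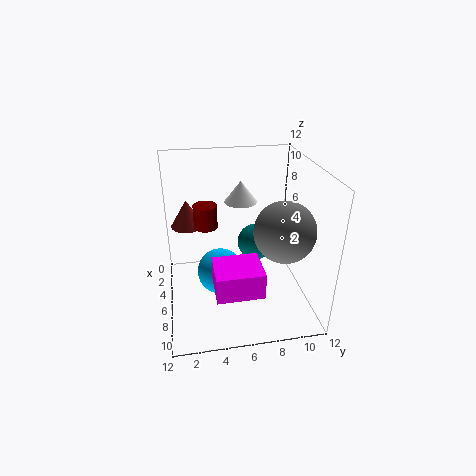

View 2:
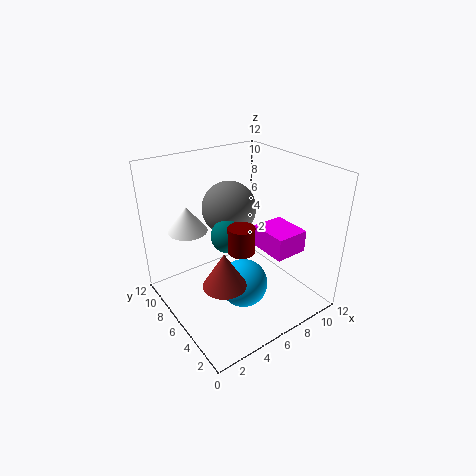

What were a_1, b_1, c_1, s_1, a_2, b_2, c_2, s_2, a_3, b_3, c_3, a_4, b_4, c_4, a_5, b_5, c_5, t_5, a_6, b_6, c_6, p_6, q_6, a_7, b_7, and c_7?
a_1 = 2; b_1 = 7; c_1 = 7.5; s_1 = 1.5; a_2 = 4.5; b_2 = 3.5; c_2 = 6.5; s_2 = 1; a_3 = 7.5; b_3 = 9.5; c_3 = 7; a_4 = 6; b_4 = 7.5; c_4 = 5.5; a_5 = 2; b_5 = 2; c_5 = 5.5; t_5 = 2.5; a_6 = 8.5; b_6 = 3.5; c_6 = 4; p_6 = 3; q_6 = 3.5; a_7 = 5.5; b_7 = 4.5; c_7 = 2.5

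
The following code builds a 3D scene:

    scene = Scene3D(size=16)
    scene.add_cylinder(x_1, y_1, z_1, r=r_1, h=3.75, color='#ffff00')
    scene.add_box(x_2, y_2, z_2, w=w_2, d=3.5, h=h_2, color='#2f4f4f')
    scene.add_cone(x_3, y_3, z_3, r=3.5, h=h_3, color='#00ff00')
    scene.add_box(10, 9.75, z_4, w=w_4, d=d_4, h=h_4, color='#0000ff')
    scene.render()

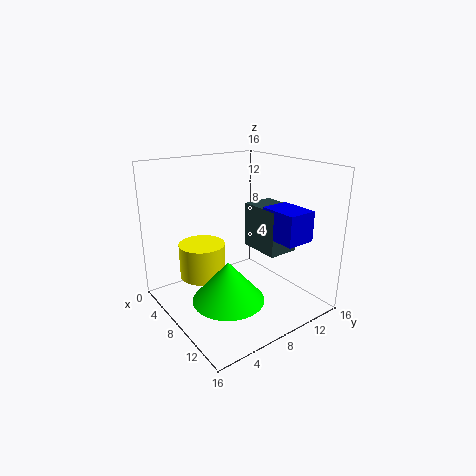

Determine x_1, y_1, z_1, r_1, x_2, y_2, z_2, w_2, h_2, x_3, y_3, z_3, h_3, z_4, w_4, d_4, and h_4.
x_1 = 6.5, y_1 = 4.25, z_1 = 4, r_1 = 2.5, x_2 = 7, y_2 = 9.75, z_2 = 6.5, w_2 = 4.75, h_2 = 5, x_3 = 12.25, y_3 = 3.75, z_3 = 4, h_3 = 4, z_4 = 8.5, w_4 = 4.25, d_4 = 3.25, h_4 = 3.25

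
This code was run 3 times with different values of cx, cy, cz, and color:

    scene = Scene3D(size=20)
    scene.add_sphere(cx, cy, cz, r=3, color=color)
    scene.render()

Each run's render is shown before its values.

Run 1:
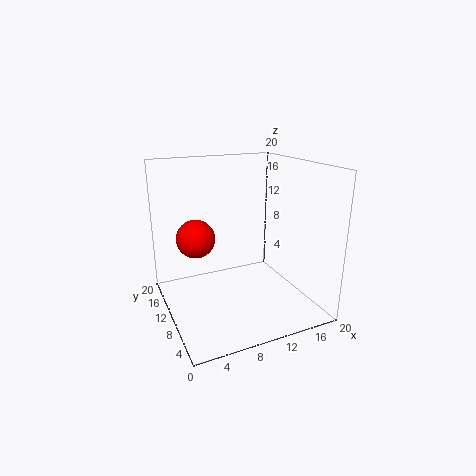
cx = 6
cy = 17
cz = 8
color = 'red'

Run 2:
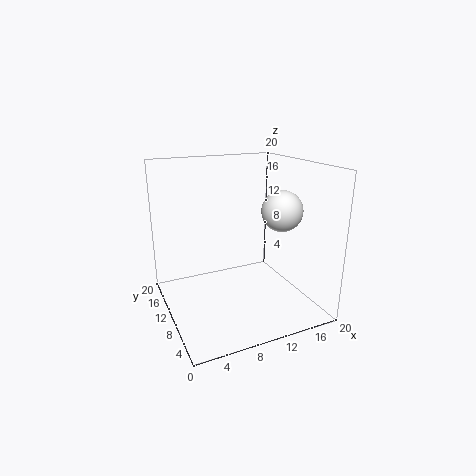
cx = 17
cy = 10
cz = 13
color = 'white'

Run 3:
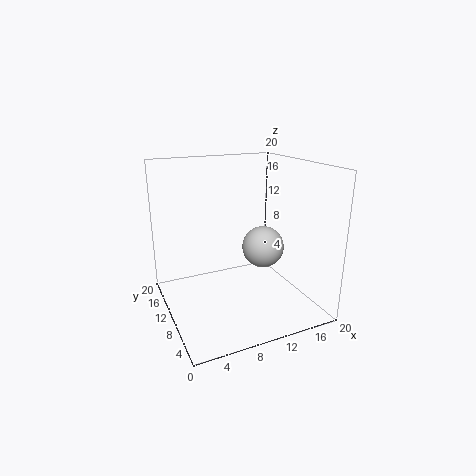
cx = 14
cy = 10
cz = 8
color = 'lightgray'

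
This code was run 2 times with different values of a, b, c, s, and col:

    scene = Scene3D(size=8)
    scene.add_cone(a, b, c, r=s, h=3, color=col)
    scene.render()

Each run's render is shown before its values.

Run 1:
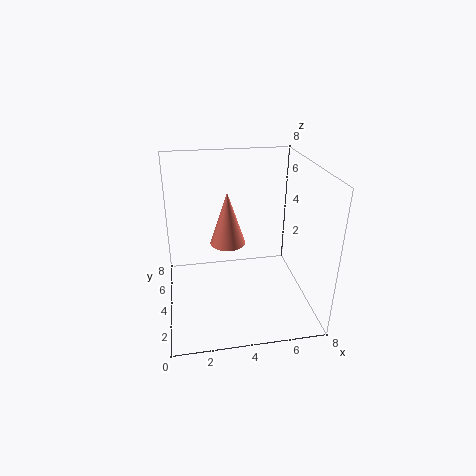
a = 3.5; b = 4.5; c = 3.5; s = 1; col = 'salmon'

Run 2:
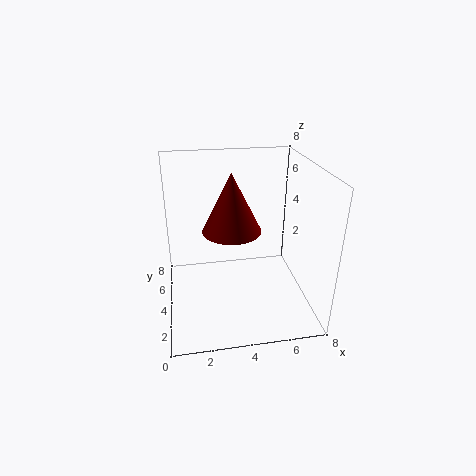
a = 3.5; b = 3; c = 5; s = 1.5; col = 'maroon'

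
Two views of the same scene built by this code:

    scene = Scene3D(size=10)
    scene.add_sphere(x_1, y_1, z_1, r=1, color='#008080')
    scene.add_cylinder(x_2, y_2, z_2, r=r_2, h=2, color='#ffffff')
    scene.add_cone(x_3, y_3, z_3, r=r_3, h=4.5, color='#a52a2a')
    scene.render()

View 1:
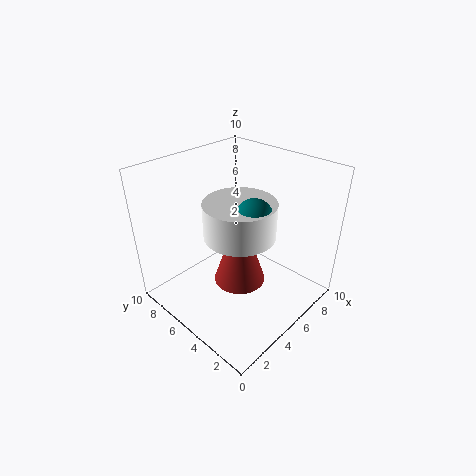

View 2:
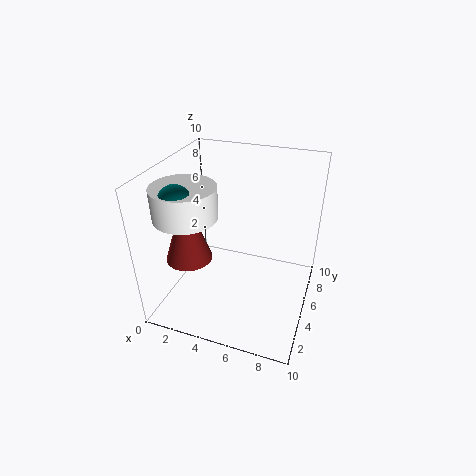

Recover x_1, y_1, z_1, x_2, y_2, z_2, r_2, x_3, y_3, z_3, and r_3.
x_1 = 2.5, y_1 = 1.5, z_1 = 9, x_2 = 2.5, y_2 = 2.5, z_2 = 7.5, r_2 = 2, x_3 = 2.5, y_3 = 2.5, z_3 = 4.5, r_3 = 1.5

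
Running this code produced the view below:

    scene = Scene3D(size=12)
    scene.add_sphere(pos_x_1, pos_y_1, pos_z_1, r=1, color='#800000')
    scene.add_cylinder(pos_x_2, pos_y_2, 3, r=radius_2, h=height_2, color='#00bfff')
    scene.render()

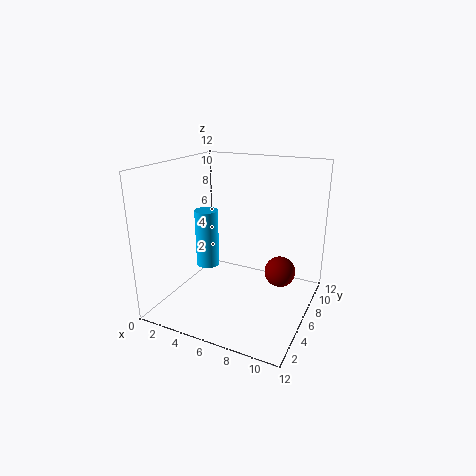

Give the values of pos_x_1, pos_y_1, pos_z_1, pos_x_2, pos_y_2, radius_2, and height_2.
pos_x_1 = 11; pos_y_1 = 2; pos_z_1 = 6; pos_x_2 = 3; pos_y_2 = 6; radius_2 = 1; height_2 = 5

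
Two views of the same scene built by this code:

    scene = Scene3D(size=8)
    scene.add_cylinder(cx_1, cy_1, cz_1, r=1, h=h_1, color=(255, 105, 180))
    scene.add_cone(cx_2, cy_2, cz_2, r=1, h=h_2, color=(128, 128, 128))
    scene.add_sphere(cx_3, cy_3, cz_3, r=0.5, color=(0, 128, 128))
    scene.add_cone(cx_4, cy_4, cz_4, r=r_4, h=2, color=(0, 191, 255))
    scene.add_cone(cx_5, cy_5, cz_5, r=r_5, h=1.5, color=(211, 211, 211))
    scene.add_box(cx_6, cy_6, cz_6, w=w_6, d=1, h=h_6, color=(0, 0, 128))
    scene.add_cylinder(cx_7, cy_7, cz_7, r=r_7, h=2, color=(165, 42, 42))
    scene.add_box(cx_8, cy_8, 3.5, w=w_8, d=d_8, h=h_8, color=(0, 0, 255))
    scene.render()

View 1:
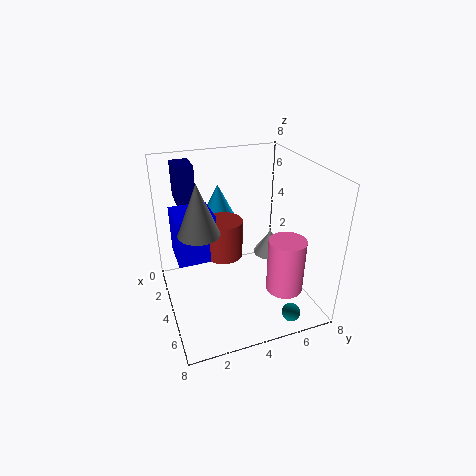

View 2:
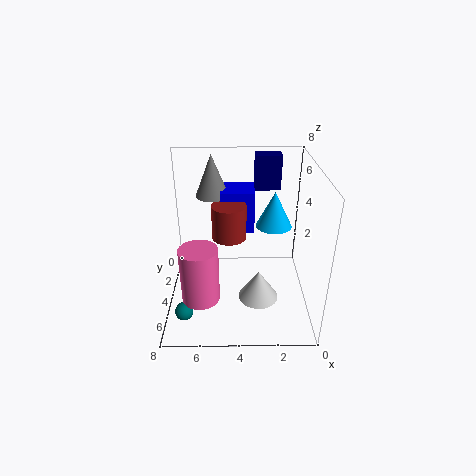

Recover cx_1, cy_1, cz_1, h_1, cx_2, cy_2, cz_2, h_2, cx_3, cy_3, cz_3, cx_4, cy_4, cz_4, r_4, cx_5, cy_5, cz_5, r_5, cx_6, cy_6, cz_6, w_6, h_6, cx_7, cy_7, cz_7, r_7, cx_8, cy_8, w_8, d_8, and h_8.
cx_1 = 6, cy_1 = 6, cz_1 = 1.5, h_1 = 3, cx_2 = 5.5, cy_2 = 1.5, cz_2 = 5.5, h_2 = 2.5, cx_3 = 7, cy_3 = 6, cz_3 = 0.5, cx_4 = 2, cy_4 = 3.5, cz_4 = 4.5, r_4 = 1, cx_5 = 3, cy_5 = 6.5, cz_5 = 2, r_5 = 1, cx_6 = 1.5, cy_6 = 1, cz_6 = 6, w_6 = 1.5, h_6 = 2, cx_7 = 4.5, cy_7 = 3, cz_7 = 3.5, r_7 = 1, cx_8 = 3, cy_8 = 0.5, w_8 = 2, d_8 = 2, h_8 = 2.5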